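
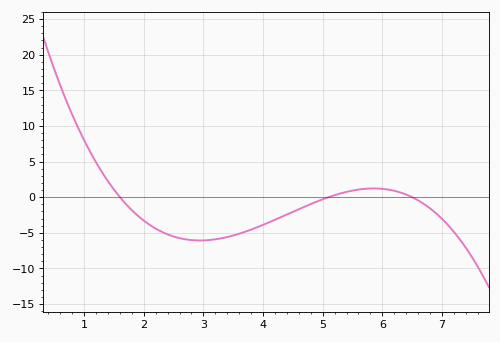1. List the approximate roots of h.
1.6, 5.1, 6.5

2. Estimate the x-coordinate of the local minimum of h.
2.9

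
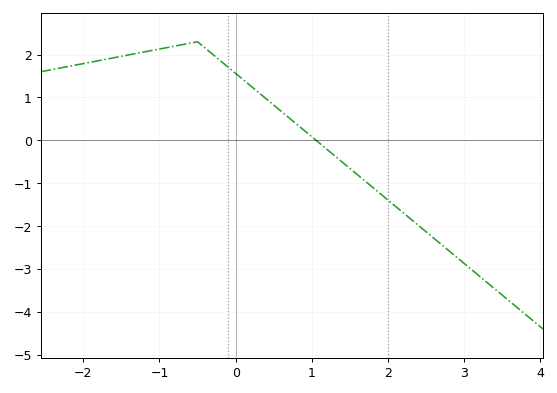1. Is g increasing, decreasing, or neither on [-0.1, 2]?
decreasing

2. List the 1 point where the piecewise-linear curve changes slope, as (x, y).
(-0.5, 2.3)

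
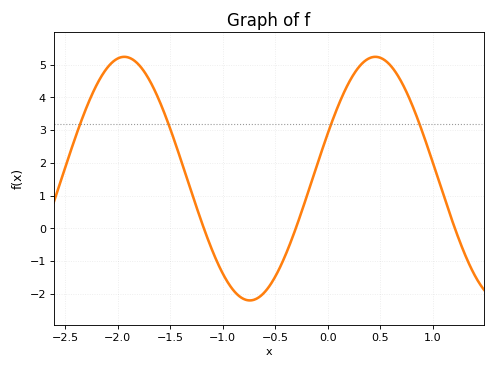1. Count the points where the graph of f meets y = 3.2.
4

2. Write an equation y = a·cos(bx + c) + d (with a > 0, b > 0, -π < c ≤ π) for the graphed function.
y = 3.72cos(2.63x - 1.19) + 1.52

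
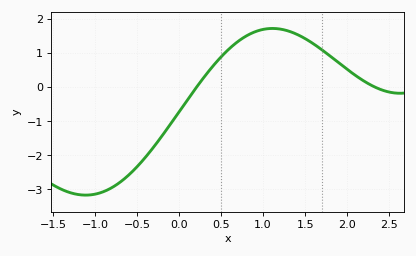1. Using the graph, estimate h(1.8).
0.9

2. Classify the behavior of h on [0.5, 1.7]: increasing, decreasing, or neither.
neither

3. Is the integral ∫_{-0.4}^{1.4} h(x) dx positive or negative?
positive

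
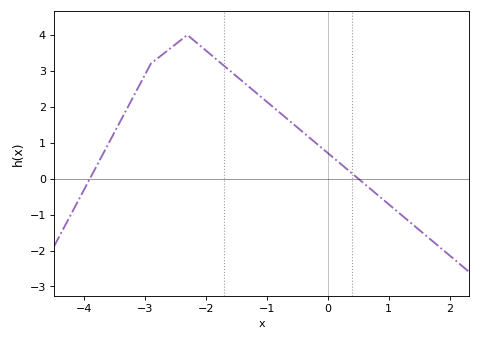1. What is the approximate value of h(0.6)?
-0.1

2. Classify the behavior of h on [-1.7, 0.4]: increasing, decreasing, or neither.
decreasing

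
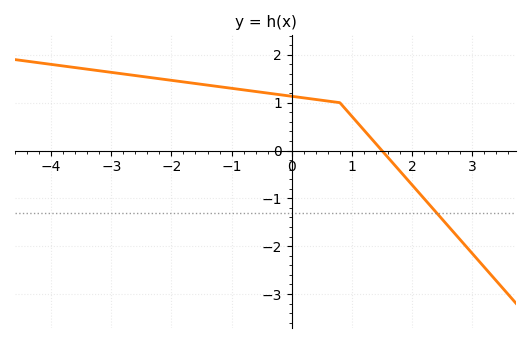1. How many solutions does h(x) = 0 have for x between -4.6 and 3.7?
1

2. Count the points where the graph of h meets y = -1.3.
1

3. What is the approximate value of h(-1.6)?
1.4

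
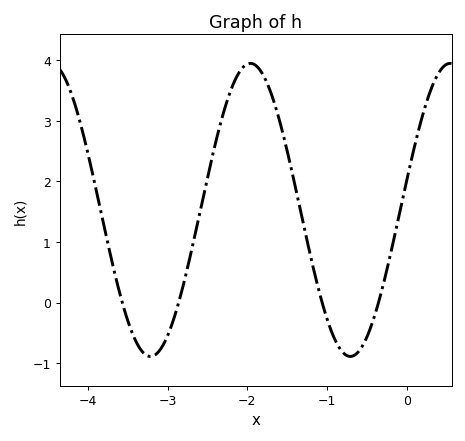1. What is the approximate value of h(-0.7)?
-0.9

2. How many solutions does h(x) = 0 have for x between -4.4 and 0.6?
4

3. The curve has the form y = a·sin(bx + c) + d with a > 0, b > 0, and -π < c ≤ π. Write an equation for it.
y = 2.42sin(2.5x + 0.21) + 1.53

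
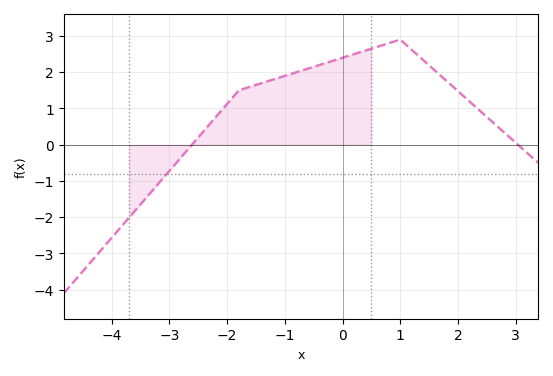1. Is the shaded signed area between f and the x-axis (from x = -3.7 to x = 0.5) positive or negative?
positive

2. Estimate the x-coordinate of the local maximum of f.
0.998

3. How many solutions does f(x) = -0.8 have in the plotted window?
1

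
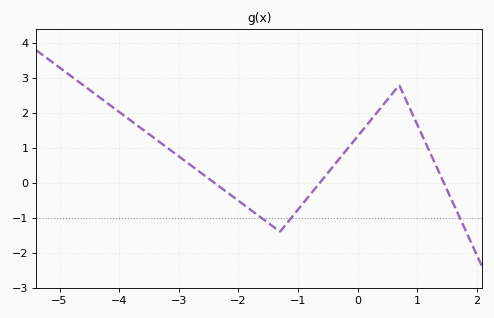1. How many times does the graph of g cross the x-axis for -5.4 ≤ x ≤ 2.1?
3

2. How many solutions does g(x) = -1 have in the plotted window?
3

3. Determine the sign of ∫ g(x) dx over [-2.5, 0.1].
negative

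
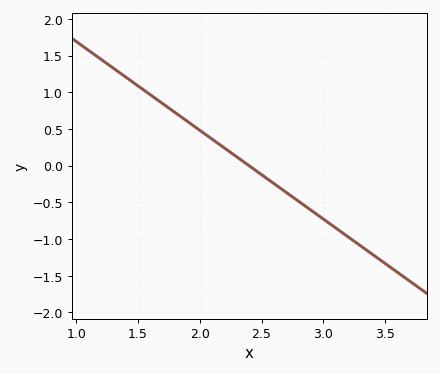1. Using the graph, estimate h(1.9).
0.6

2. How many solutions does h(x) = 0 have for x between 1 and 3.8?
1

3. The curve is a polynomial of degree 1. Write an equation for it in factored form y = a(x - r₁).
y = -1.21(x - 2.4)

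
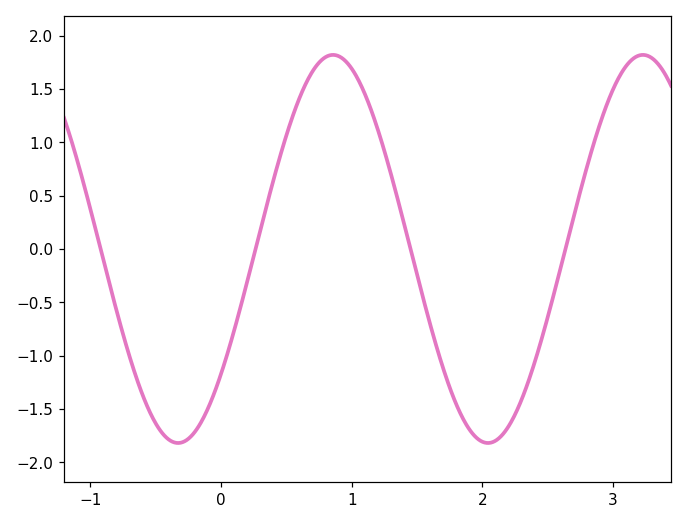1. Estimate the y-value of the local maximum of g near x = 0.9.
1.82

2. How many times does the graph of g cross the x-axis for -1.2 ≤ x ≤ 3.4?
4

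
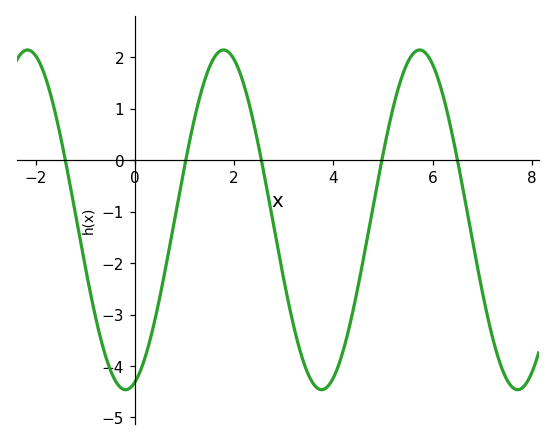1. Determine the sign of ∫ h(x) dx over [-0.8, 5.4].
negative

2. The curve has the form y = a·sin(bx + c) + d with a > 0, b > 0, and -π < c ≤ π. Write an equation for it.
y = 3.3sin(1.59x - 1.27) - 1.16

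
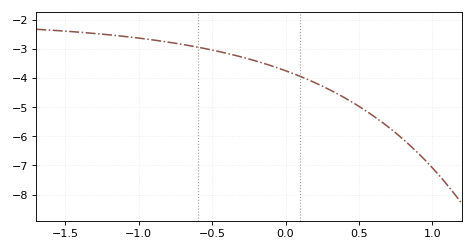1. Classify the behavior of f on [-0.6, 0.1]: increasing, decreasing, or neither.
decreasing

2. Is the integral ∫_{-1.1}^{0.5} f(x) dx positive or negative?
negative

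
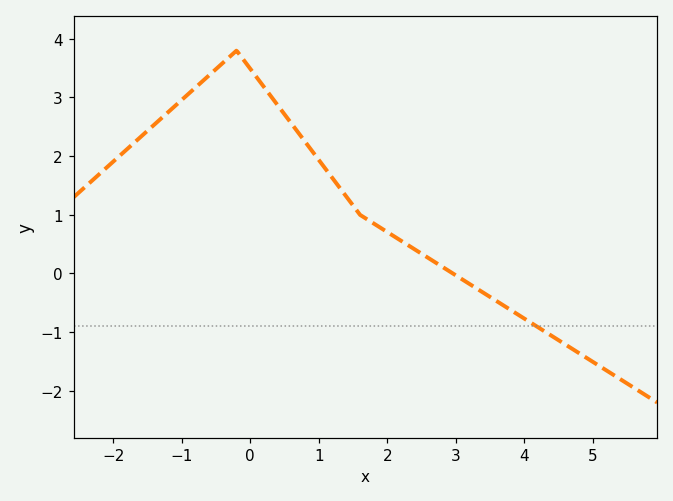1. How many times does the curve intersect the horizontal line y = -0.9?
1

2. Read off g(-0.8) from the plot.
3.17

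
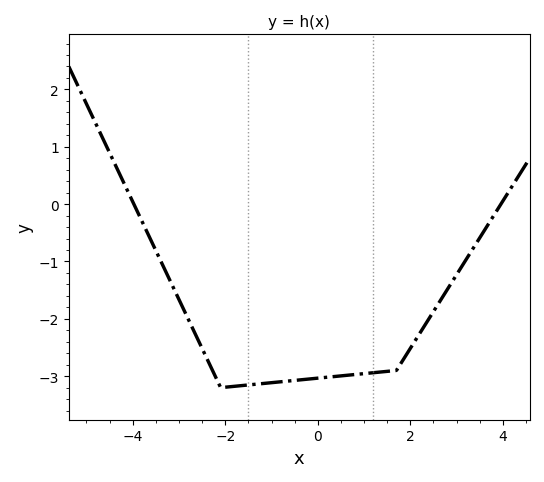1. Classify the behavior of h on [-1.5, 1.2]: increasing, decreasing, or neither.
increasing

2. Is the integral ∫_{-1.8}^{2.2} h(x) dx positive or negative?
negative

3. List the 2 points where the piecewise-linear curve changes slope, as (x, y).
(-2.1, -3.2); (1.7, -2.9)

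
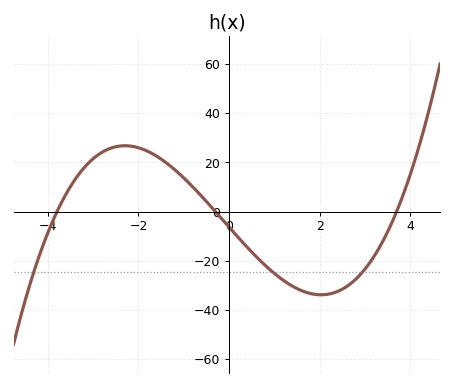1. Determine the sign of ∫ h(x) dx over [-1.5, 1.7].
negative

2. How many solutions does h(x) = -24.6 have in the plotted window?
3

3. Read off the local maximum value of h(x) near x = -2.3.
26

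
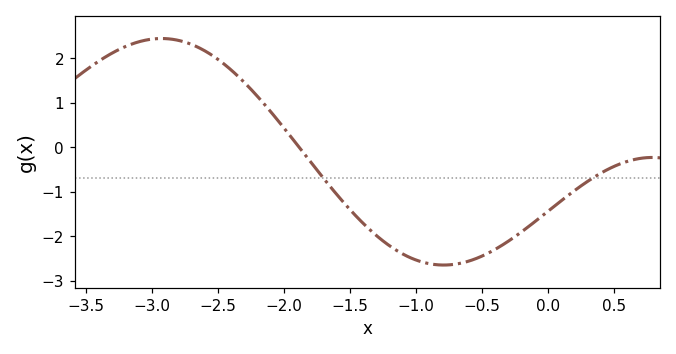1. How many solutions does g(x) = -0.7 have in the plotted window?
2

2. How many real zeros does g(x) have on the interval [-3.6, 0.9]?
1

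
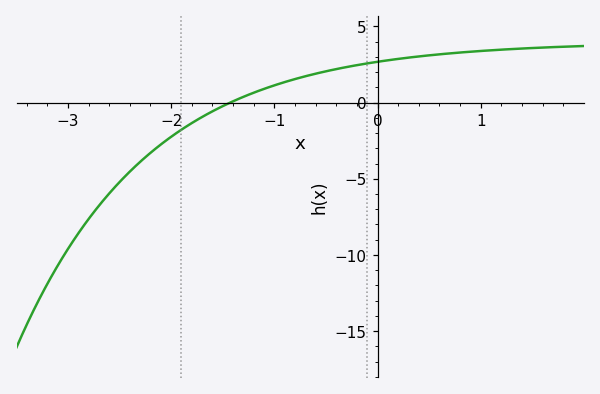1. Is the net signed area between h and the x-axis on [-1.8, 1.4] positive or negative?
positive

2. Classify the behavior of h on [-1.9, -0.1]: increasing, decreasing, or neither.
increasing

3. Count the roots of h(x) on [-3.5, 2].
1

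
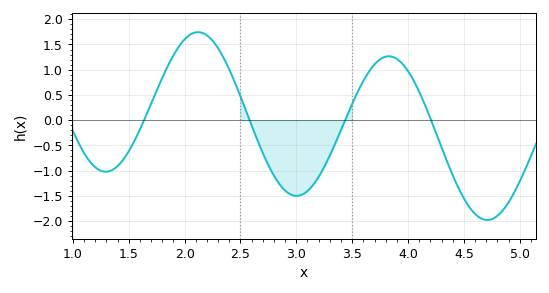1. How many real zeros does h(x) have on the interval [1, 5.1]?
4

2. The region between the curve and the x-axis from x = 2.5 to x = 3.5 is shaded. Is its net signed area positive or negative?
negative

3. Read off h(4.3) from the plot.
-0.55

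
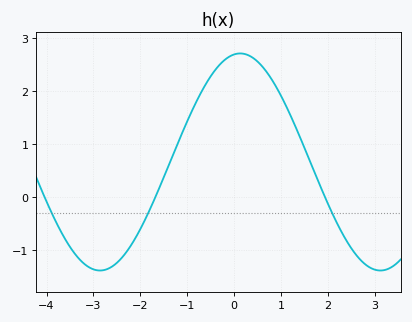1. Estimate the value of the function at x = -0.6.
2.1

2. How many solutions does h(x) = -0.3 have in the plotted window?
3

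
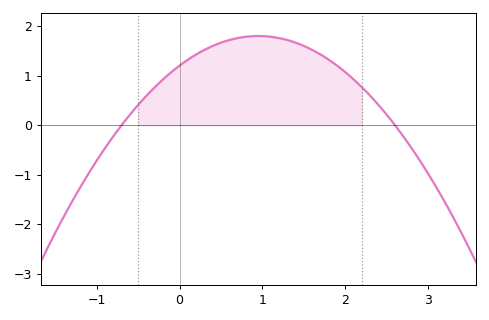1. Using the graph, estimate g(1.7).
1.4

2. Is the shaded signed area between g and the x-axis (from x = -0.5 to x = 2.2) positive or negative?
positive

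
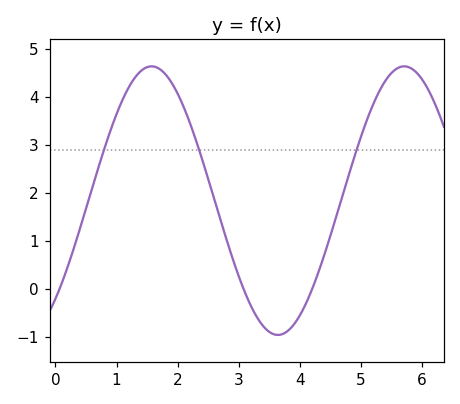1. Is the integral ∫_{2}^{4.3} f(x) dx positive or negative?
positive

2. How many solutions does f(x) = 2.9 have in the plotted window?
3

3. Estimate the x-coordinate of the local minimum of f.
3.64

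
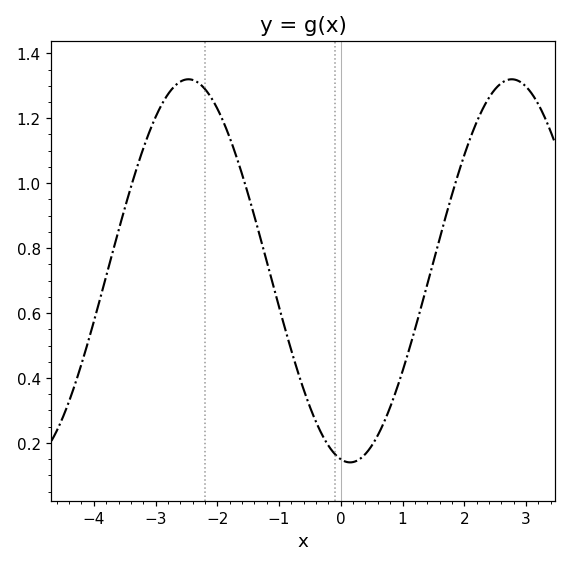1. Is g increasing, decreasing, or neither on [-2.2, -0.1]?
decreasing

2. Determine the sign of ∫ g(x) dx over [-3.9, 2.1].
positive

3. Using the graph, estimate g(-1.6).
1.02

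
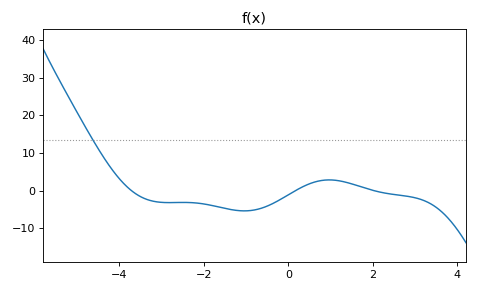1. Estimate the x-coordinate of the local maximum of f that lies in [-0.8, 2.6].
0.97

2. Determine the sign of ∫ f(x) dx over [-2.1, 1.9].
negative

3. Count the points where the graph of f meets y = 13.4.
1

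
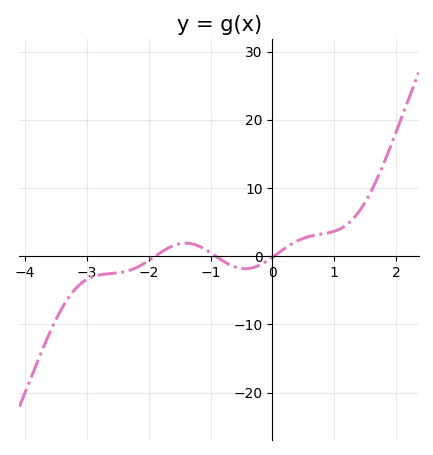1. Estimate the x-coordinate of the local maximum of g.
-1.4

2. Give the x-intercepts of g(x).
-1.9, -0.9, 0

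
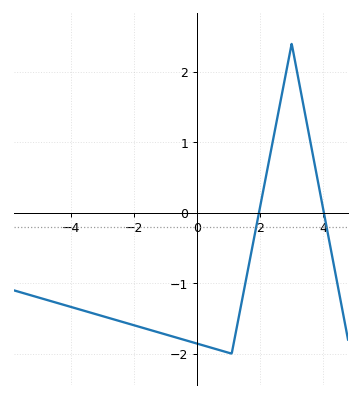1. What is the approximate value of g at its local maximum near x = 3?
2.4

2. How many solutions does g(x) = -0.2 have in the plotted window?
2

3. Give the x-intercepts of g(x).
2, 4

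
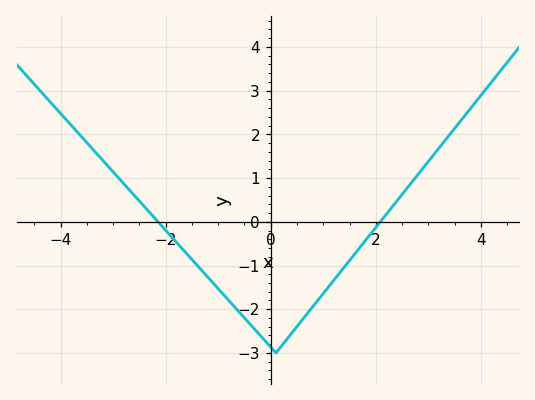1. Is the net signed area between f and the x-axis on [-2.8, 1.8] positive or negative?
negative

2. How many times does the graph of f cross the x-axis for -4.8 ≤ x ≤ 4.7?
2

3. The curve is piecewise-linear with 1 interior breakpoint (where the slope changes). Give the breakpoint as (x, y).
(0.1, -3)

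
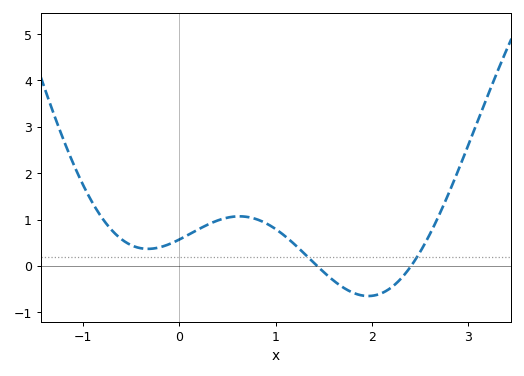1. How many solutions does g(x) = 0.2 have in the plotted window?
2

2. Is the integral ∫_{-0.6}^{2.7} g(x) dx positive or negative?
positive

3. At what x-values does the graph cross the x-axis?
1.4, 2.4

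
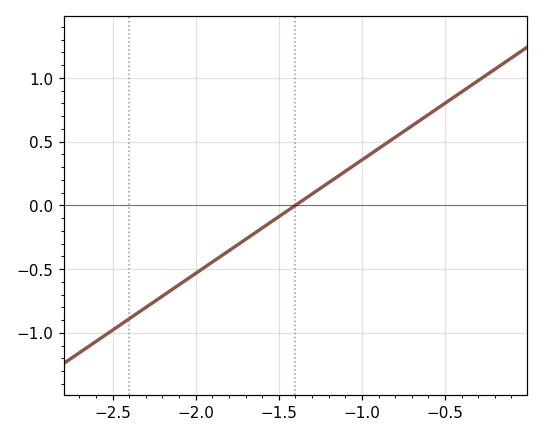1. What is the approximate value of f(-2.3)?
-0.8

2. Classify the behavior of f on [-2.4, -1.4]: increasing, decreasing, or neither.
increasing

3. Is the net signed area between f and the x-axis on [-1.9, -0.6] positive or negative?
positive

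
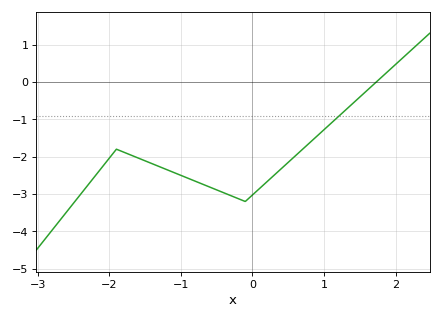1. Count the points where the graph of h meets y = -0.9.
1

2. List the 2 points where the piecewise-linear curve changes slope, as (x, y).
(-1.9, -1.8); (-0.1, -3.2)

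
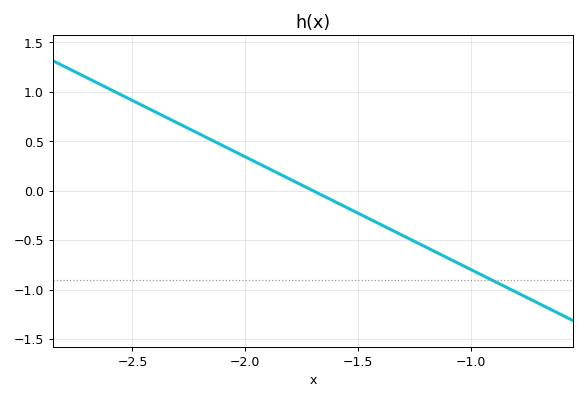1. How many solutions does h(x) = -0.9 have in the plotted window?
1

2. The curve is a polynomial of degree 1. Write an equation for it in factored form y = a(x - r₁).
y = -1.14(x + 1.7)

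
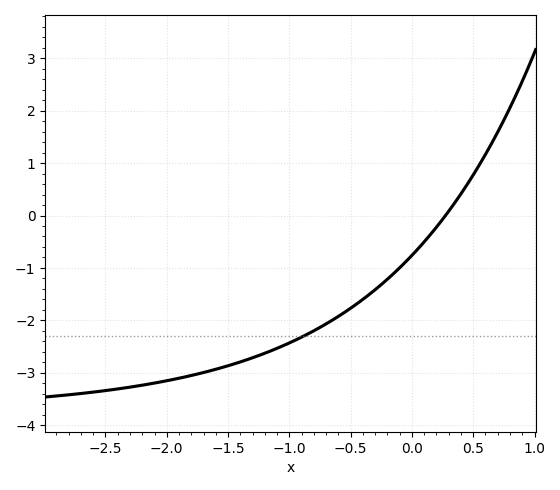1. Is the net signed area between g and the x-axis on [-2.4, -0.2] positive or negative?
negative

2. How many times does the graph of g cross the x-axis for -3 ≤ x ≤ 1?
1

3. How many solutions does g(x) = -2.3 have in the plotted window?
1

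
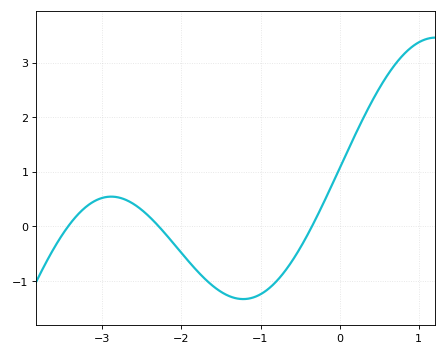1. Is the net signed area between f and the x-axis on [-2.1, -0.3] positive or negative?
negative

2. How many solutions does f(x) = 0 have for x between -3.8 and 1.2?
3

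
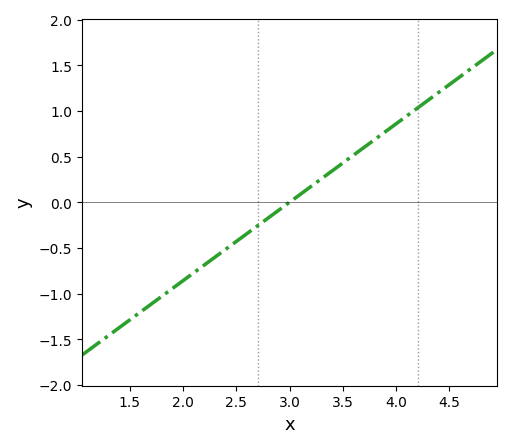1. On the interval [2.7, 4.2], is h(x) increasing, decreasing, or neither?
increasing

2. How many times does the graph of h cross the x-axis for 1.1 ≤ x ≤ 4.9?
1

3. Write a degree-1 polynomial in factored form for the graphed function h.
y = 0.86(x - 3)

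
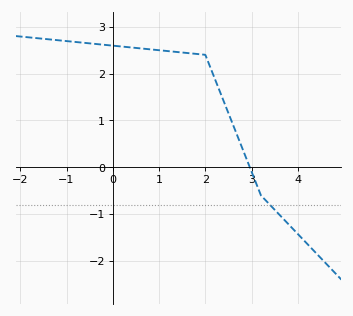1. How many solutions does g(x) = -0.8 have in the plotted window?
1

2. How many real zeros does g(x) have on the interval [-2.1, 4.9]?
1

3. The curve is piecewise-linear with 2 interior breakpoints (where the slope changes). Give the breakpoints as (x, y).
(2, 2.4); (3.2, -0.6)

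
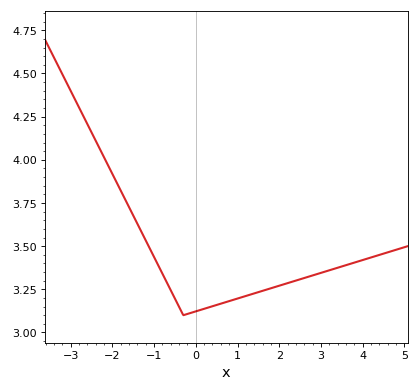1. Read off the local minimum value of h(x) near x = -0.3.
3.1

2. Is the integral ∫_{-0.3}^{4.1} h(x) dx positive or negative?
positive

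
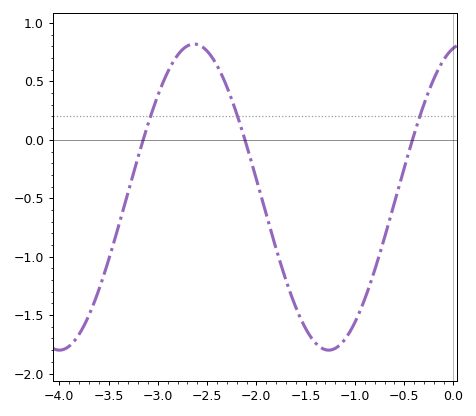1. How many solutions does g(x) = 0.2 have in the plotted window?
3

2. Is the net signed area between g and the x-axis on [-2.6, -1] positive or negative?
negative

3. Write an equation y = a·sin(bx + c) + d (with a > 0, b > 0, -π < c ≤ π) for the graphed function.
y = 1.31sin(2.3x + 1.34) - 0.49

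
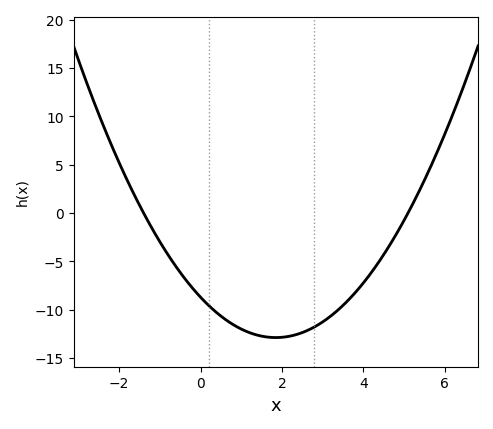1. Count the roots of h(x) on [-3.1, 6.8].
2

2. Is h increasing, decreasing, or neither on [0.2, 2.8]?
neither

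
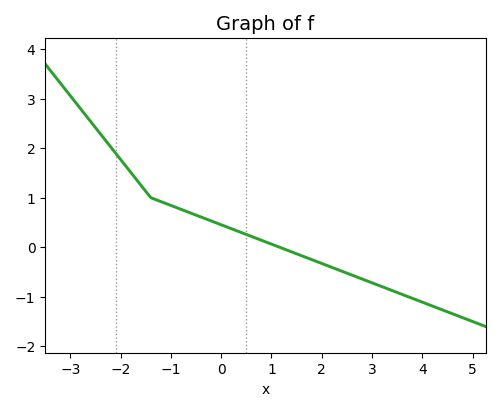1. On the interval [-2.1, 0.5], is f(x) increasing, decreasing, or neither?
decreasing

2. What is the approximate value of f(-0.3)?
0.57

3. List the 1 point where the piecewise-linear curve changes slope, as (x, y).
(-1.4, 1)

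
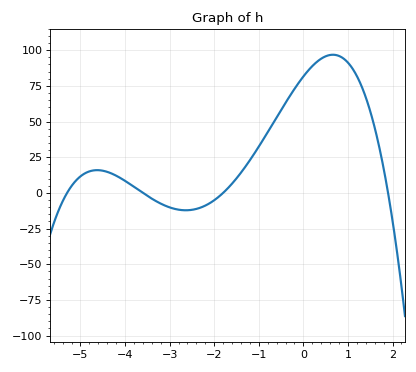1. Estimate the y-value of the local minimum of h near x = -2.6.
-10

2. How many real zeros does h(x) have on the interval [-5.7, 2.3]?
4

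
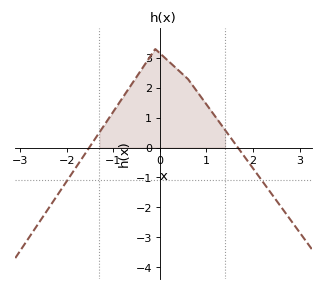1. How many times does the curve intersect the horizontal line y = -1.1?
2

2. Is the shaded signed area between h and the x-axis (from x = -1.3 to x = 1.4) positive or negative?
positive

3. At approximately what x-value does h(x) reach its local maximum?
-0.1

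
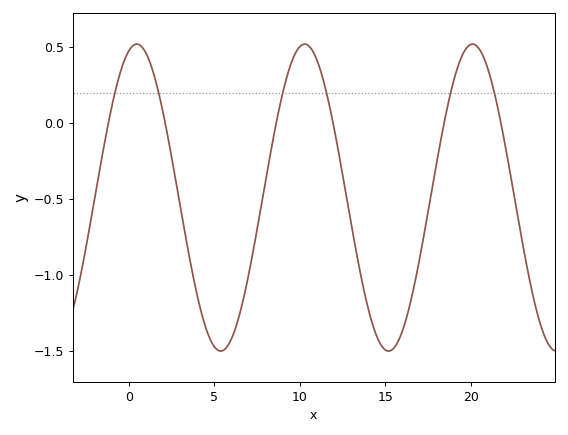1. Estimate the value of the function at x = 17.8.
-0.394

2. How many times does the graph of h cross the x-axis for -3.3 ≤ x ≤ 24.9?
6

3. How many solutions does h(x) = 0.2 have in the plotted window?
6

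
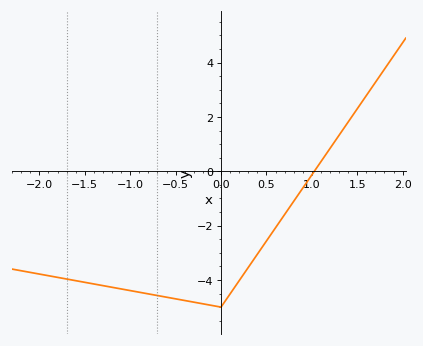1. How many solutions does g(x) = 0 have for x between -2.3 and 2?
1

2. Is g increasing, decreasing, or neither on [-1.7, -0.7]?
decreasing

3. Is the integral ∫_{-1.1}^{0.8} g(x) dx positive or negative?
negative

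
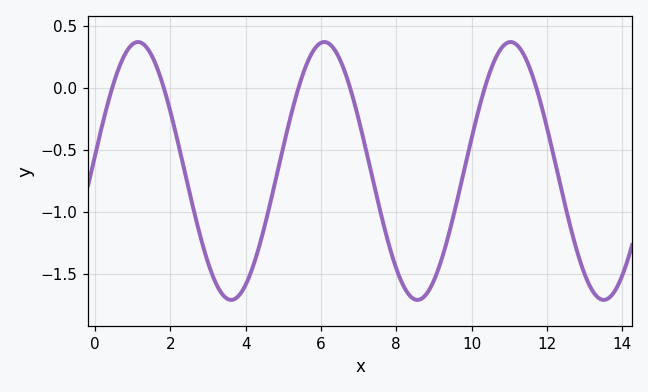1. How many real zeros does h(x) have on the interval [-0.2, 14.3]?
6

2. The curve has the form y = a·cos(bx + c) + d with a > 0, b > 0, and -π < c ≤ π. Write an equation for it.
y = 1.04cos(1.27x - 1.45) - 0.67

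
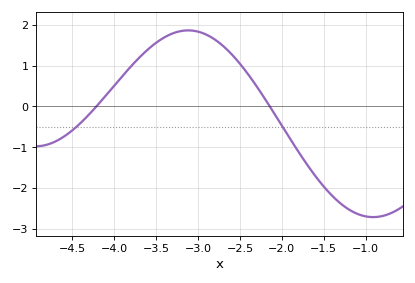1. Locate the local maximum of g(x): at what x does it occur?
-3.1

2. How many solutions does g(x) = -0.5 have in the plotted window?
2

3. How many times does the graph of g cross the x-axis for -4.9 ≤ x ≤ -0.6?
2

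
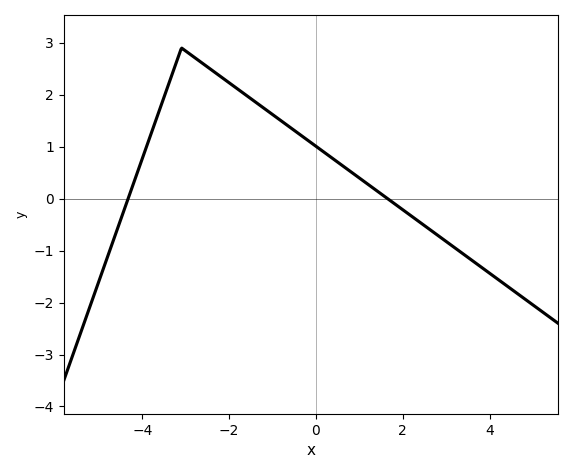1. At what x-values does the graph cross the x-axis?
-4.33, 1.65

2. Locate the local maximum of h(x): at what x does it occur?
-3.1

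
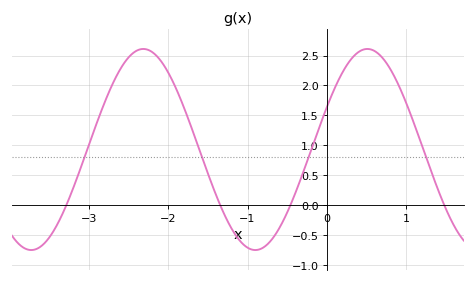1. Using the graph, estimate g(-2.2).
2.55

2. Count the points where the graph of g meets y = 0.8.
4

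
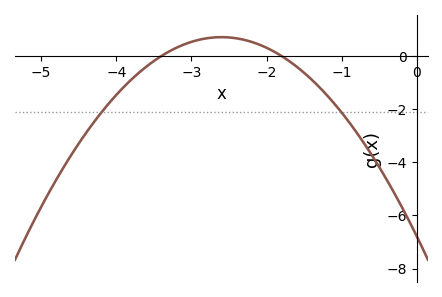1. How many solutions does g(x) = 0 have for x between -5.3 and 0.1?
2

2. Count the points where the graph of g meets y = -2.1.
2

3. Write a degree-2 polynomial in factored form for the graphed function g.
y = -1.11(x + 3.4)(x + 1.8)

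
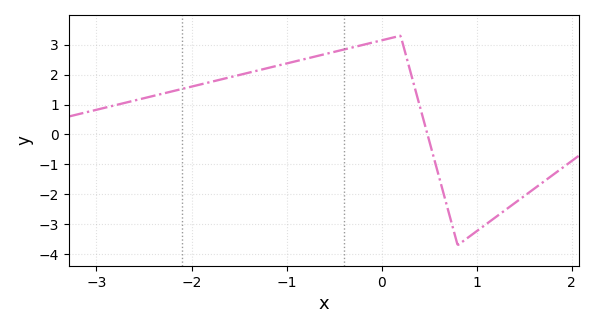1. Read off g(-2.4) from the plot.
1.29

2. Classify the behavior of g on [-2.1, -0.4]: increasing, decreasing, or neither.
increasing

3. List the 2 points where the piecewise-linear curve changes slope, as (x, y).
(0.2, 3.3); (0.8, -3.7)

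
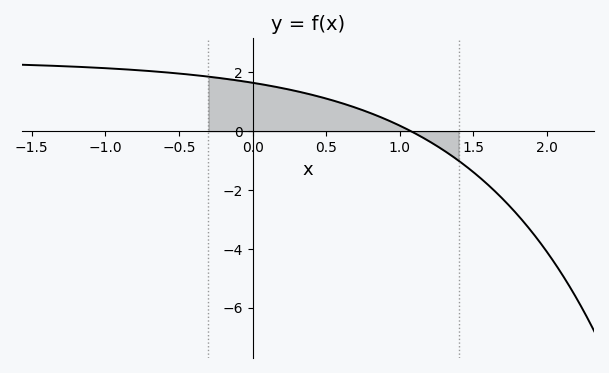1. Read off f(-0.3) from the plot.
1.86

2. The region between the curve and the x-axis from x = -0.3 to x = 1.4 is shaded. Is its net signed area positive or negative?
positive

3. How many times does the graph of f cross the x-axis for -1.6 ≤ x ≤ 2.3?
1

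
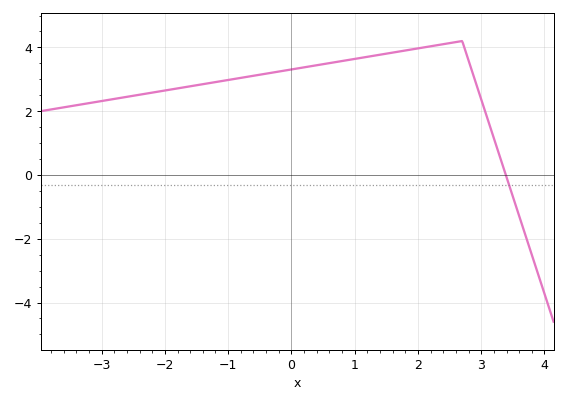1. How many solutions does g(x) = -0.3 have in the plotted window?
1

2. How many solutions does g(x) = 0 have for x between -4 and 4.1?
1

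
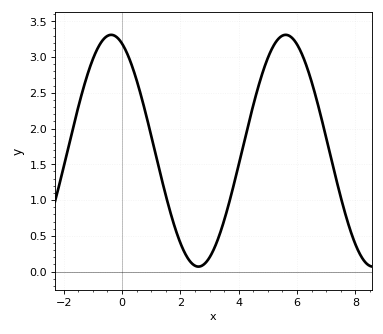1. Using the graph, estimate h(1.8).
0.65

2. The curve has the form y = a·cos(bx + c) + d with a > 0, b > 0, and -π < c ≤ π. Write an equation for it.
y = 1.62cos(1.1x + 0.39) + 1.69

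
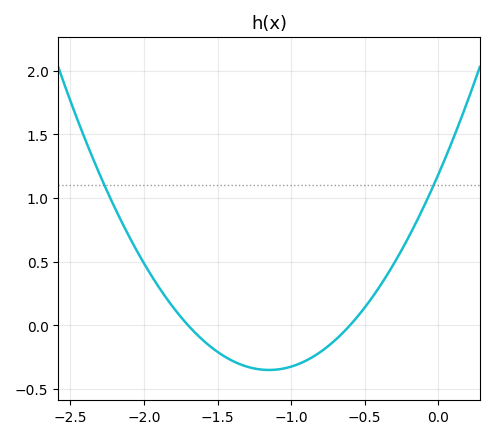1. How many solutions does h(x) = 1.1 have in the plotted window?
2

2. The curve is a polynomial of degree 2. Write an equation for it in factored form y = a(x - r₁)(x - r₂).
y = 1.16(x + 1.7)(x + 0.6)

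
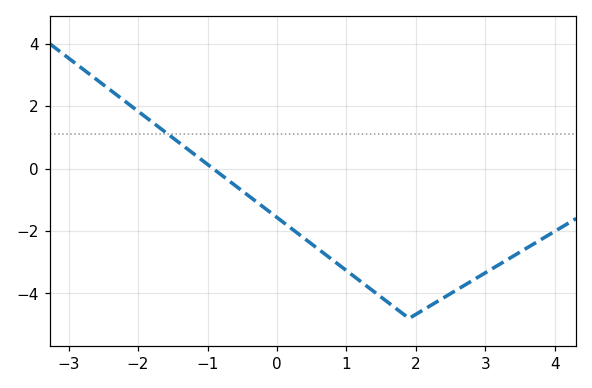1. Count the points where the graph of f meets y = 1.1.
1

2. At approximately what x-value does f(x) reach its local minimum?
1.9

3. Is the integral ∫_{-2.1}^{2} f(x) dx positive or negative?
negative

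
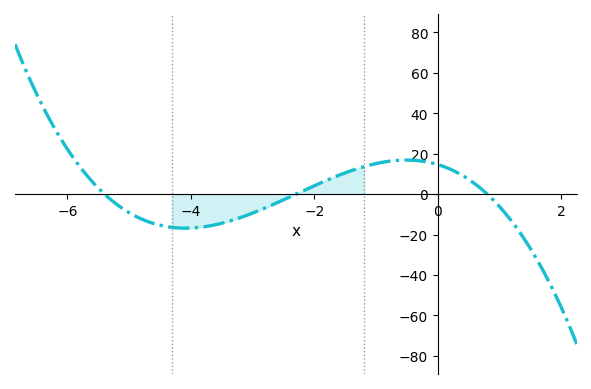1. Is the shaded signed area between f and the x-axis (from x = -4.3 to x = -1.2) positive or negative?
negative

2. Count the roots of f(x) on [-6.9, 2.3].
3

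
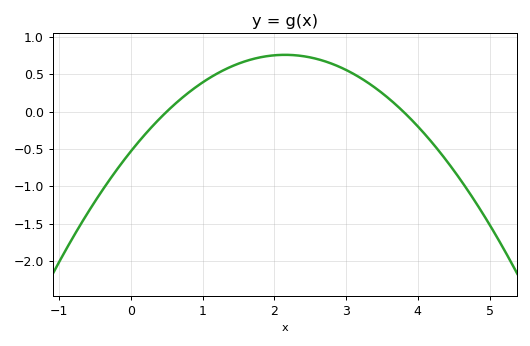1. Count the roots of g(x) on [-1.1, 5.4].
2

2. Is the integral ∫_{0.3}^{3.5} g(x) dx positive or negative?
positive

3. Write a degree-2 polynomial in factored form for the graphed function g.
y = -0.28(x - 0.5)(x - 3.8)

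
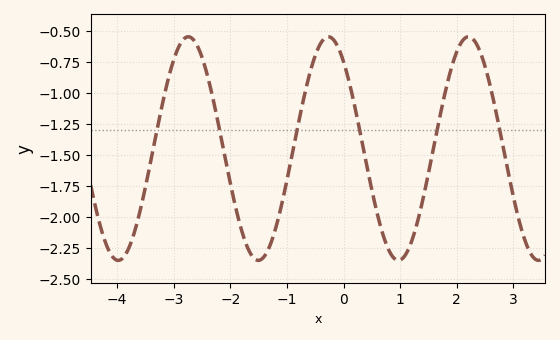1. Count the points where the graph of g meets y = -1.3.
6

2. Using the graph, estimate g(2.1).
-0.6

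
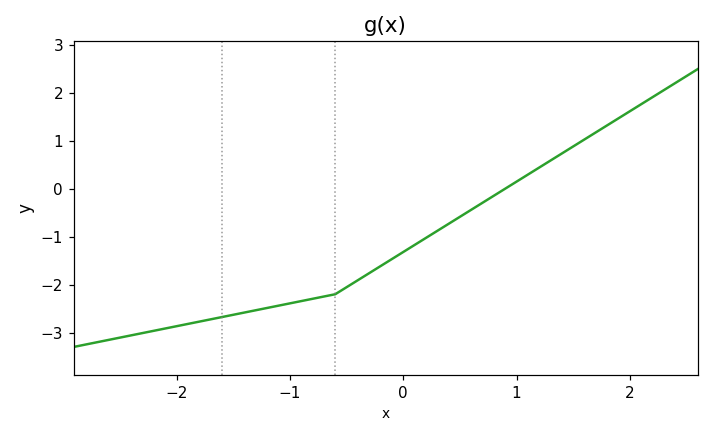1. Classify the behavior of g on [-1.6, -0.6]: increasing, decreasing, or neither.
increasing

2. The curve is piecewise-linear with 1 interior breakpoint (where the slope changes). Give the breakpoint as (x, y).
(-0.6, -2.2)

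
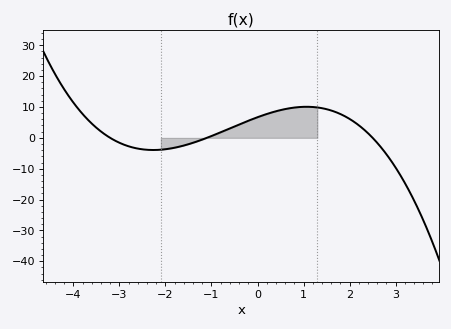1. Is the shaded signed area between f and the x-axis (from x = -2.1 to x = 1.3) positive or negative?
positive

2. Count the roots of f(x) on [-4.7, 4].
3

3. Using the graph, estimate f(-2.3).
-3.94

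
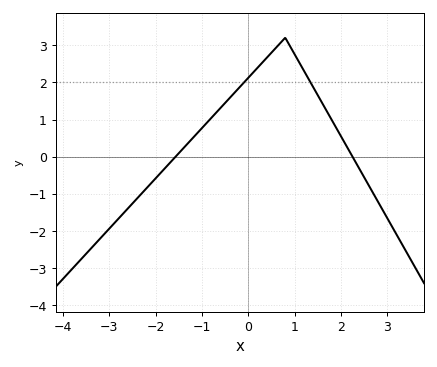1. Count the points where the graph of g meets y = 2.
2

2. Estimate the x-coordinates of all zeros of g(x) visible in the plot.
-1.6, 2.2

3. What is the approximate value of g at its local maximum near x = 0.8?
3.2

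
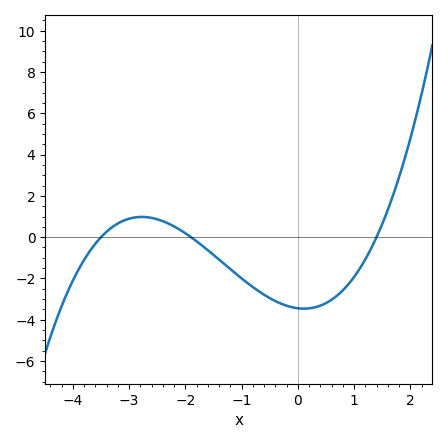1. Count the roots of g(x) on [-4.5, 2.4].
3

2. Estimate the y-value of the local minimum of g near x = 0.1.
-3.46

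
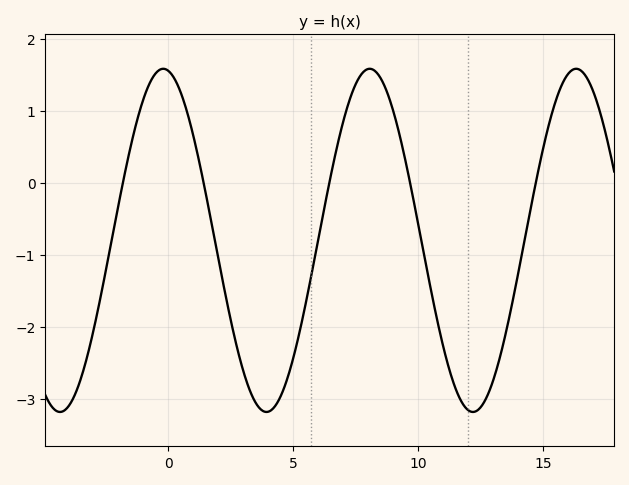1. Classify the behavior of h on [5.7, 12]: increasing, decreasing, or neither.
neither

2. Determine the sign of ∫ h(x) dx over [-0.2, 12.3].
negative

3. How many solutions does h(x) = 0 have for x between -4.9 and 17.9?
5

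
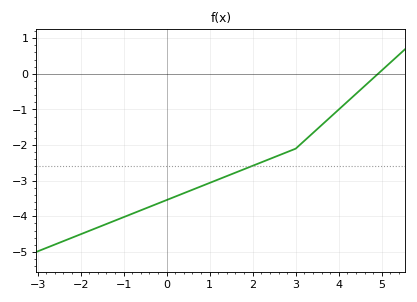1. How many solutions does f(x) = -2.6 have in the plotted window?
1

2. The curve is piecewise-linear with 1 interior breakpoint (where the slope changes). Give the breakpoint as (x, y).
(3, -2.1)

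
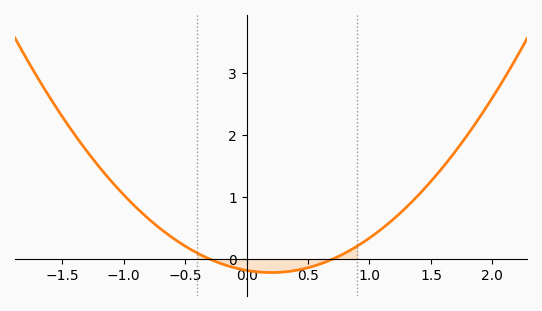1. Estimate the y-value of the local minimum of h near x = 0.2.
-0.217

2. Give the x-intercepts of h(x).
-0.3, 0.7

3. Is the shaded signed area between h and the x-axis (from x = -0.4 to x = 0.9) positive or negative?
negative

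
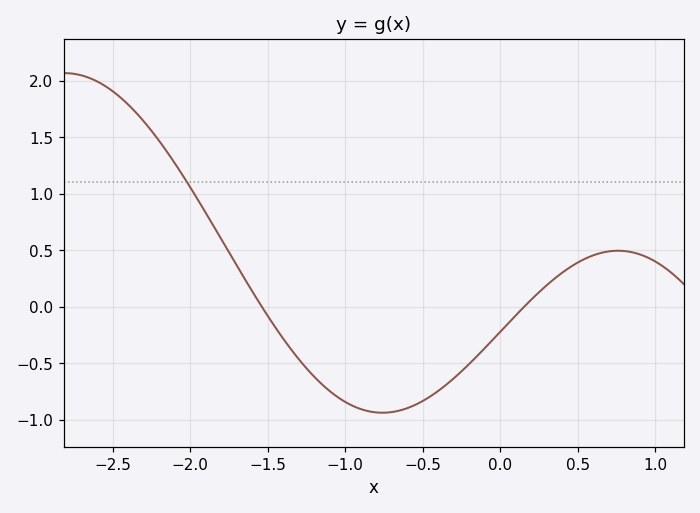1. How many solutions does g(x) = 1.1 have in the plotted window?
1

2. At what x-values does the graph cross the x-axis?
-1.5, 0.2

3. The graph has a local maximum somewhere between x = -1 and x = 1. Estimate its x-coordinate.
0.8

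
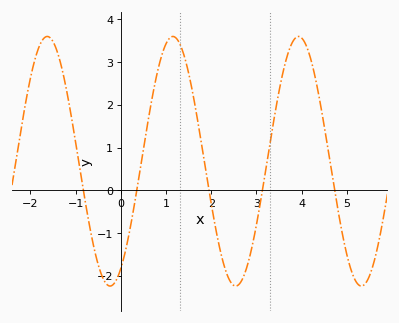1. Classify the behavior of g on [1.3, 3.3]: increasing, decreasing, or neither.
neither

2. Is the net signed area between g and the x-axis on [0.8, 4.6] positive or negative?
positive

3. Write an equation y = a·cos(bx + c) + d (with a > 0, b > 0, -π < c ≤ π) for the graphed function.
y = 2.92cos(2.3x - 2.6) + 0.68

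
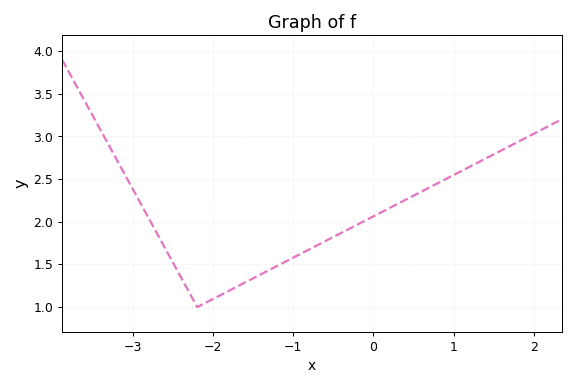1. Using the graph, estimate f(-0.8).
1.68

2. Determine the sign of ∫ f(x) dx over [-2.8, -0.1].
positive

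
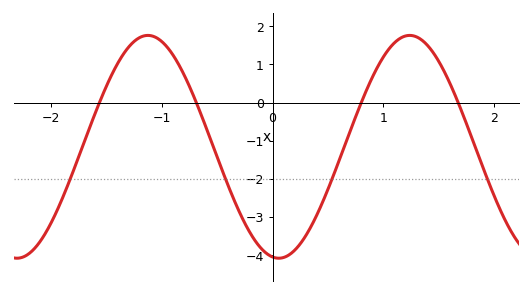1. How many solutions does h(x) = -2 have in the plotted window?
4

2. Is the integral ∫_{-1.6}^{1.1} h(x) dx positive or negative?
negative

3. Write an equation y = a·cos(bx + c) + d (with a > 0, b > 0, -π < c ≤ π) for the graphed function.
y = 2.92cos(2.7x + 3) - 1.16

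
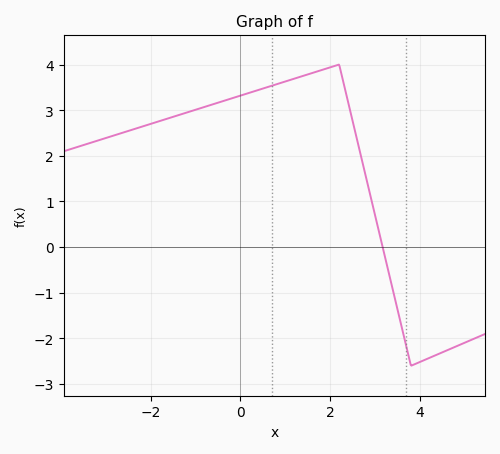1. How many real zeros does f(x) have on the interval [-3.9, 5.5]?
1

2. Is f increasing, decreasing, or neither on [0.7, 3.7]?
neither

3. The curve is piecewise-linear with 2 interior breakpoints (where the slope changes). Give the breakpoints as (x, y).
(2.2, 4); (3.8, -2.6)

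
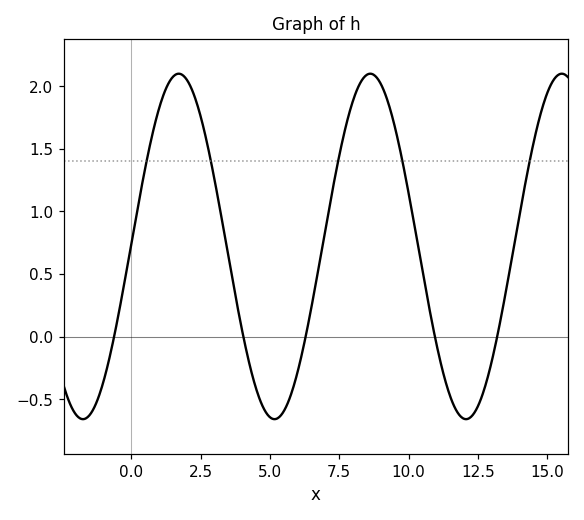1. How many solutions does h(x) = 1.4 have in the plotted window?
5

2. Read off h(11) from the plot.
-0.055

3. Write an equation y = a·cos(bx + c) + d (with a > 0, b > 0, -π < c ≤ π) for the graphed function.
y = 1.38cos(0.91x - 1.56) + 0.72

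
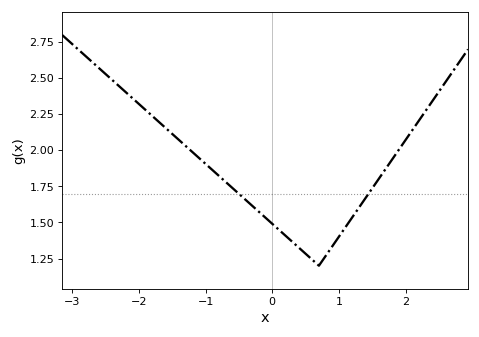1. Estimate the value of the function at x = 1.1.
1.47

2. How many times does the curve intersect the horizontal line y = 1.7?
2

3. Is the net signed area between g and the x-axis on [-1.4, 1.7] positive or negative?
positive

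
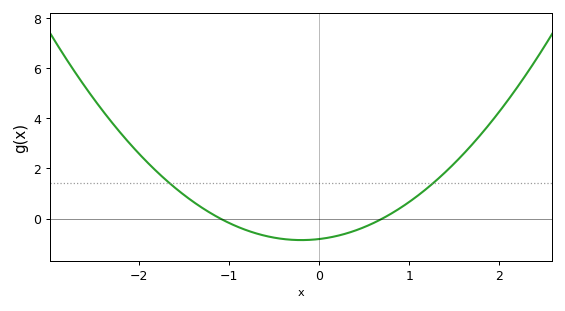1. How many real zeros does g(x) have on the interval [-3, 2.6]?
2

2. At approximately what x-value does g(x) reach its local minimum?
-0.2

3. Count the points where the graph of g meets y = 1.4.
2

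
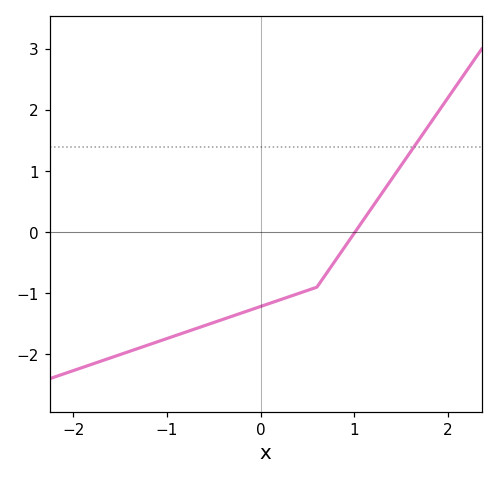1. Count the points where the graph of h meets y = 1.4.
1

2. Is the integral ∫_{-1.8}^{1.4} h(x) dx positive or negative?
negative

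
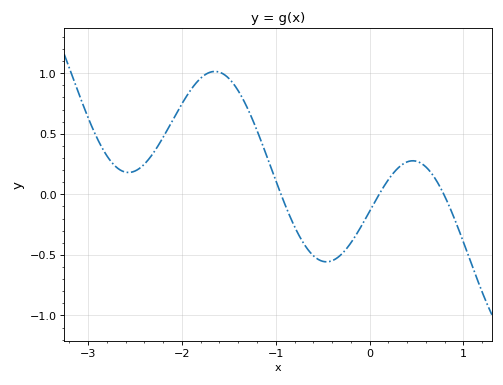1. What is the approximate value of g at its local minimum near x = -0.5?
-0.557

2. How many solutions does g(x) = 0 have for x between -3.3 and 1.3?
3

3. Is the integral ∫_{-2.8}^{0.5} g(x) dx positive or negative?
positive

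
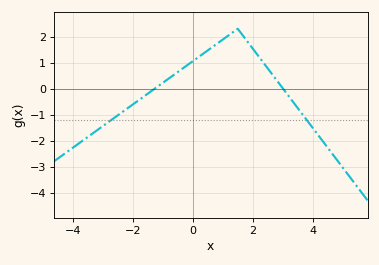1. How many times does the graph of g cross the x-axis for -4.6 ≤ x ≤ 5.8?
2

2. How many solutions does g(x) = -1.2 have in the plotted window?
2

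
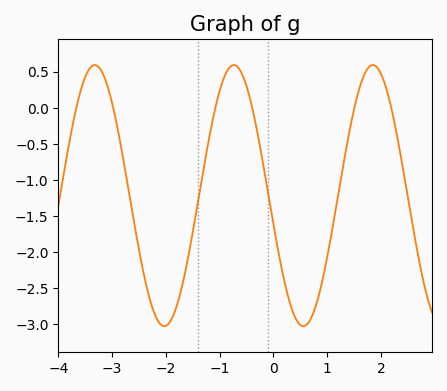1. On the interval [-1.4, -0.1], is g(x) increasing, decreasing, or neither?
neither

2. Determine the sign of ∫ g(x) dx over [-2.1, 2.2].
negative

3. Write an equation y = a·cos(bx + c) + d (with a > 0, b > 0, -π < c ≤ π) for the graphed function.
y = 1.81cos(2.43x + 1.79) - 1.22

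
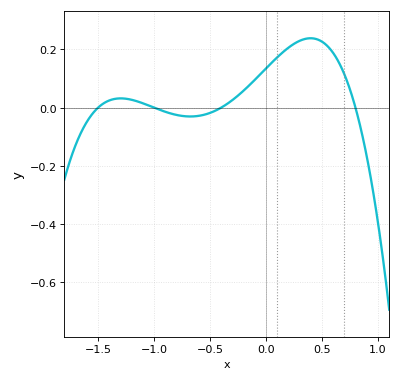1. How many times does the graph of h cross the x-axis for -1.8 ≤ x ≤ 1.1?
4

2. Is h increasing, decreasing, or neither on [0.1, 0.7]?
neither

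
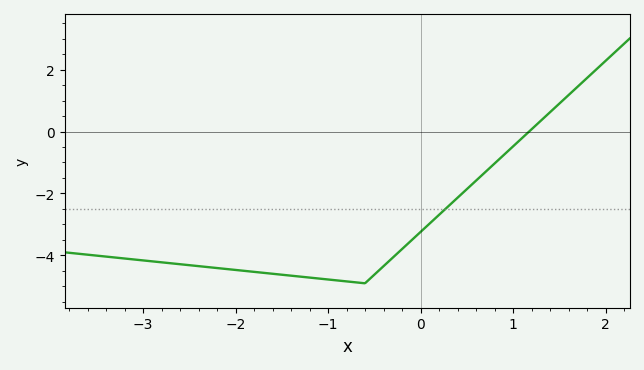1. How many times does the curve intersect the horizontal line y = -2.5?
1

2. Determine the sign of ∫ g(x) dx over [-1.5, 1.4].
negative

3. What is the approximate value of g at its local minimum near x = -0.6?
-4.8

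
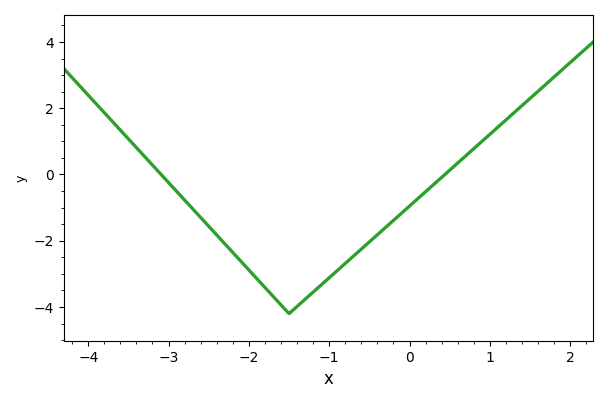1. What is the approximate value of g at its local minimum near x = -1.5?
-4.2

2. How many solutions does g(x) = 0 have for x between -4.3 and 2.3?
2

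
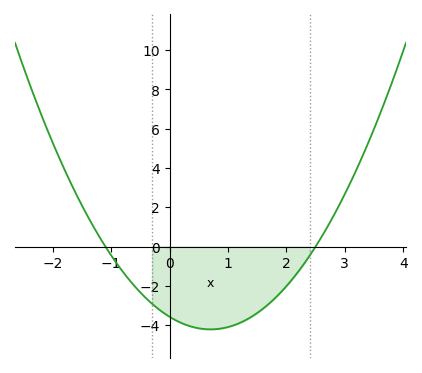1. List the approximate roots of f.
-1.1, 2.5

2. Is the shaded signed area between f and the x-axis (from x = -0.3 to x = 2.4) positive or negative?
negative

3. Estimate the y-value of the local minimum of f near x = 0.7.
-4.2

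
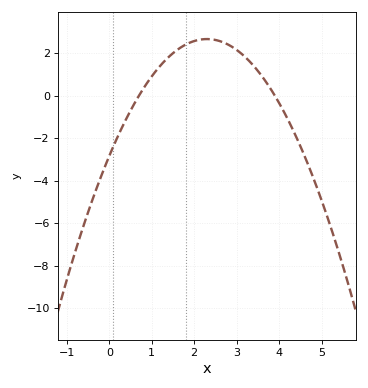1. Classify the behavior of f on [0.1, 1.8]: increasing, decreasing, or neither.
increasing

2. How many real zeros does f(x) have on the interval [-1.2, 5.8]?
2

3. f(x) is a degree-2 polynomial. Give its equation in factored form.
y = -1.04(x - 0.7)(x - 3.9)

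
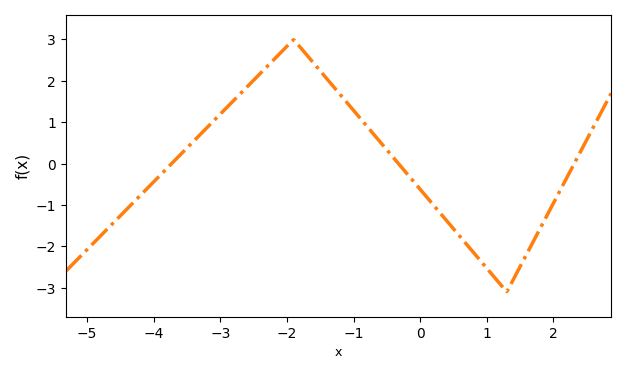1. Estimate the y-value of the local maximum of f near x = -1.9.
3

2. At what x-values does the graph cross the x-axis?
-3.8, -0.4, 2.4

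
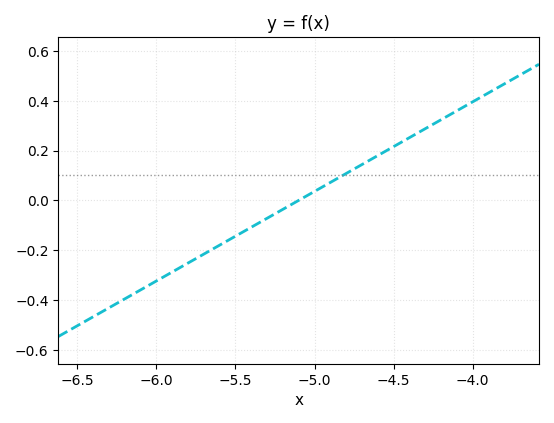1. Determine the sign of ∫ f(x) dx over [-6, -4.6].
negative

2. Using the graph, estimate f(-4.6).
0.18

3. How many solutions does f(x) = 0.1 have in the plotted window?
1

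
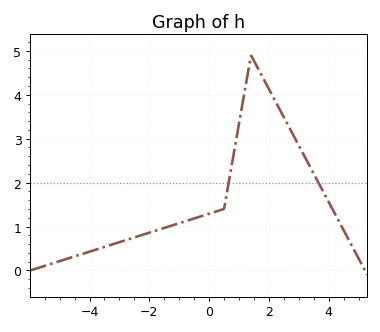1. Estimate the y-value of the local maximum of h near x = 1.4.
4.9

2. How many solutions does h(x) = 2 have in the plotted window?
2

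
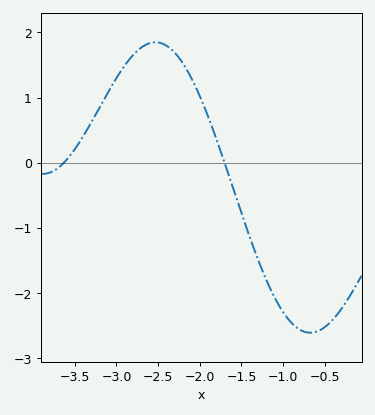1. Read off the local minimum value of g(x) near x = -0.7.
-2.6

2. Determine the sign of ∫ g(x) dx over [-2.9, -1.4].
positive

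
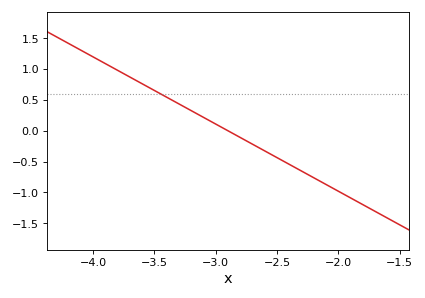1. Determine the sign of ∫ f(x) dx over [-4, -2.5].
positive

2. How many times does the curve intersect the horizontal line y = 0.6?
1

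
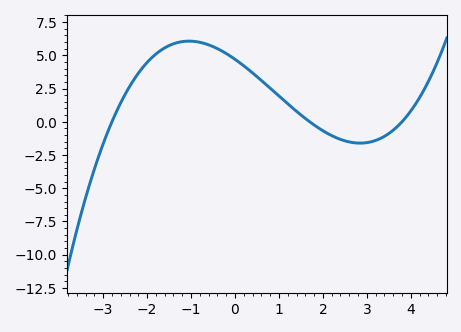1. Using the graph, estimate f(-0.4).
5.6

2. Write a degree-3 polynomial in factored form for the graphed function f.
y = 0.26(x + 2.8)(x - 1.7)(x - 3.8)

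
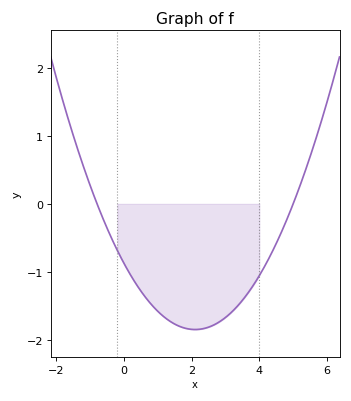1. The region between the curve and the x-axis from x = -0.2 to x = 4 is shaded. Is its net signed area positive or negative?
negative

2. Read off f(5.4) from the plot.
0.546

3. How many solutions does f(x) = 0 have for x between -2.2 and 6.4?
2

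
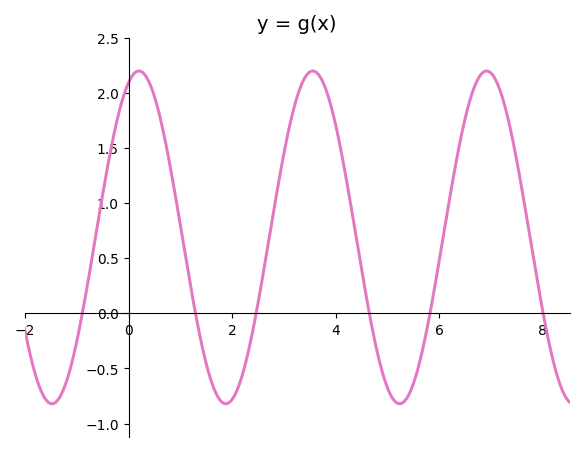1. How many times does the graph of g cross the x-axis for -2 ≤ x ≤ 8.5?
6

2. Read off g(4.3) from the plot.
0.966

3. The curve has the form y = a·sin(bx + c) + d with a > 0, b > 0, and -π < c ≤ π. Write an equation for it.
y = 1.51sin(1.87x + 1.2) + 0.69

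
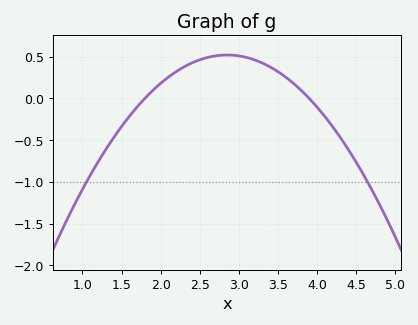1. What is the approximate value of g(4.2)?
-0.338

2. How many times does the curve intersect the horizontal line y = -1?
2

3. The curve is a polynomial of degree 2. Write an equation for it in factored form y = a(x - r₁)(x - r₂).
y = -0.47(x - 1.8)(x - 3.9)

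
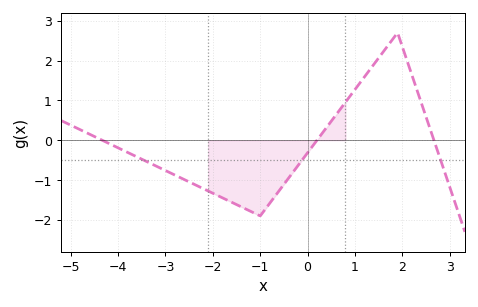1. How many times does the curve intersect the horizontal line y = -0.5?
3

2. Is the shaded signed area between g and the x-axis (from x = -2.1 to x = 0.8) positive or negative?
negative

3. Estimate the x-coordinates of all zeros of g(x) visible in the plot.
-4.34, 0.198, 2.67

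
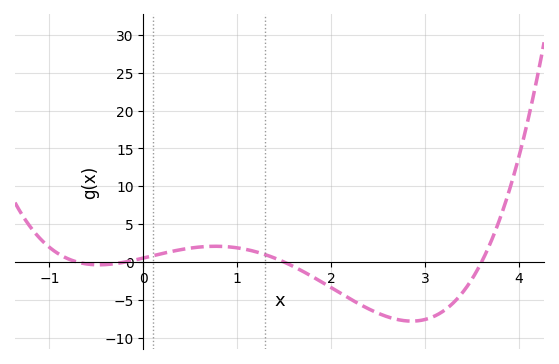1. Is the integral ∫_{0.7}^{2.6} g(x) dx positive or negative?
negative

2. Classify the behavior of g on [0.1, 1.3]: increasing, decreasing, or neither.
neither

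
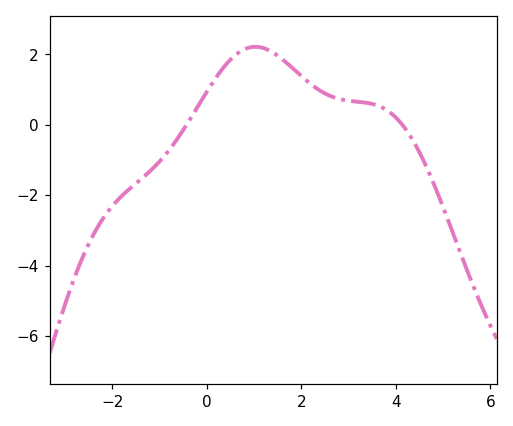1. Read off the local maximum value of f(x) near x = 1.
2.2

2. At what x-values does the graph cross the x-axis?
-0.4, 4.2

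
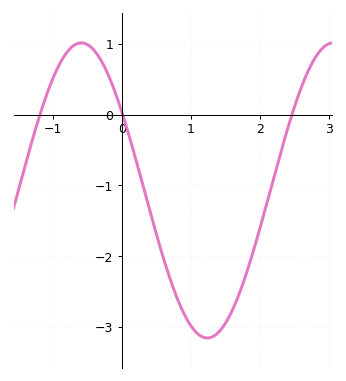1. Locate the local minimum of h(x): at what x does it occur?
1.24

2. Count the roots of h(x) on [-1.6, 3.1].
3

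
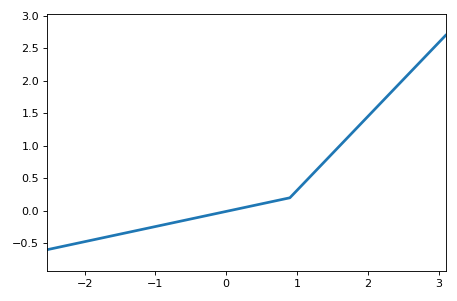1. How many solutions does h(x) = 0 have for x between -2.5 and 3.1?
1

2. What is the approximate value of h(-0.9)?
-0.2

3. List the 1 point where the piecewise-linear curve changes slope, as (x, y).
(0.9, 0.2)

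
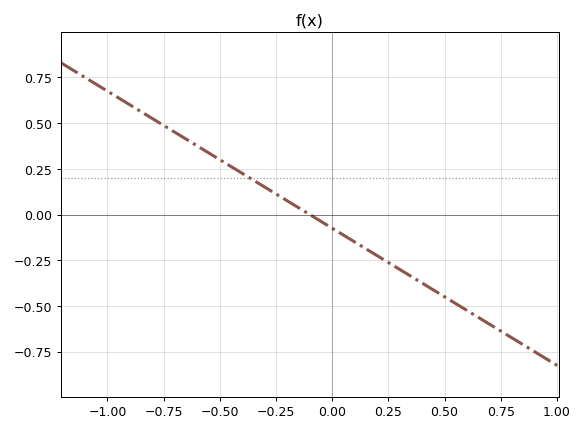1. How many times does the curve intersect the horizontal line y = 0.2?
1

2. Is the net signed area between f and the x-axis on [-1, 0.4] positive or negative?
positive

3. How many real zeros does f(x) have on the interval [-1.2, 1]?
1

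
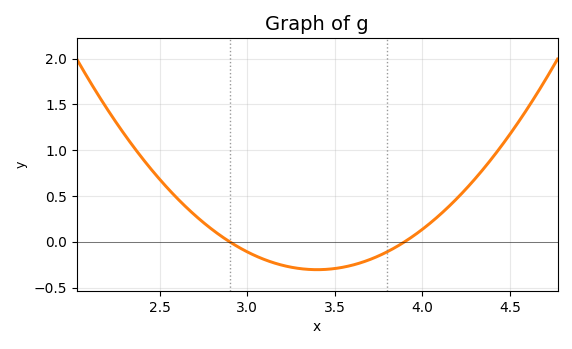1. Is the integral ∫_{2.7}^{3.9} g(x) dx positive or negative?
negative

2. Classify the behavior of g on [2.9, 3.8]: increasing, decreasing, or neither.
neither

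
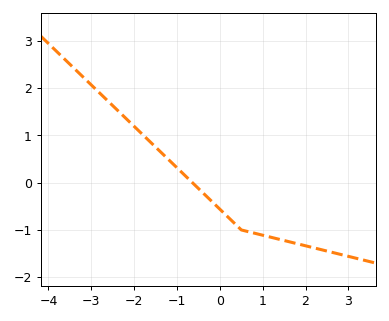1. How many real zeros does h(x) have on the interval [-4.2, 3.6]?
1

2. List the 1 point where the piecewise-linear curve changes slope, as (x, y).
(0.5, -1)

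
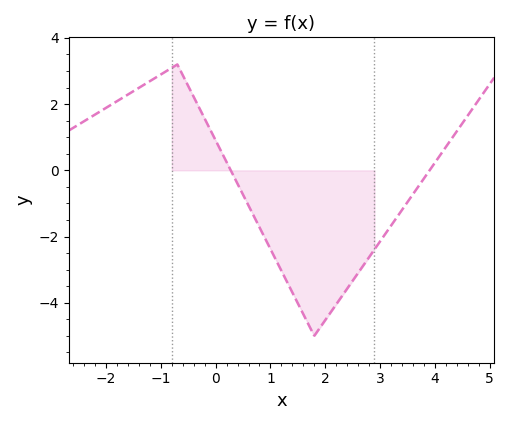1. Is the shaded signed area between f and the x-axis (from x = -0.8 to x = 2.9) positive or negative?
negative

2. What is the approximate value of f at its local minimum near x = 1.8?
-5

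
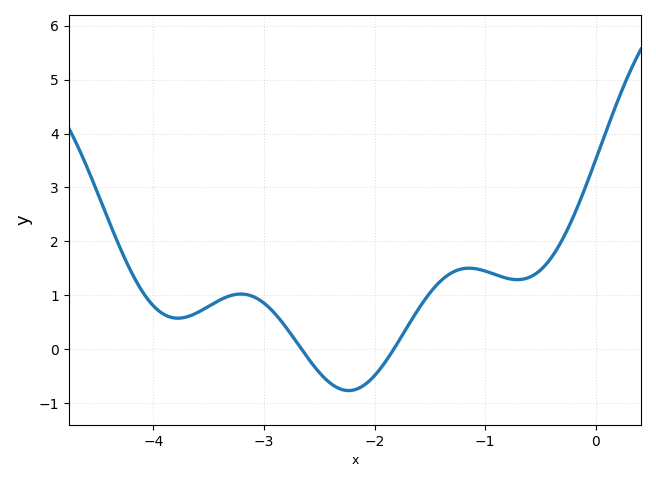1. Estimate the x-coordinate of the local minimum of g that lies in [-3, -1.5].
-2.2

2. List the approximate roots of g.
-2.7, -1.8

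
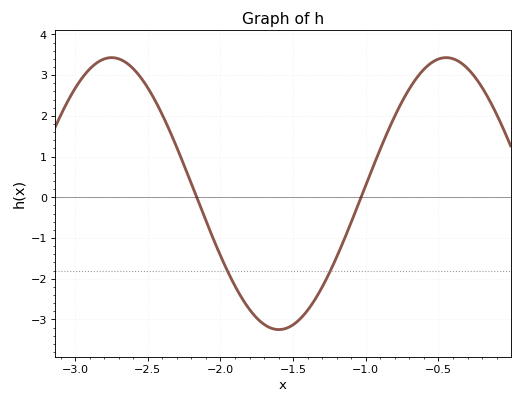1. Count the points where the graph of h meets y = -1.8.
2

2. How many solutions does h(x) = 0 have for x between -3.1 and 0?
2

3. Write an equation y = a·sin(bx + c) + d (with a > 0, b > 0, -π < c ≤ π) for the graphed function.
y = 3.34sin(2.73x + 2.79) + 0.09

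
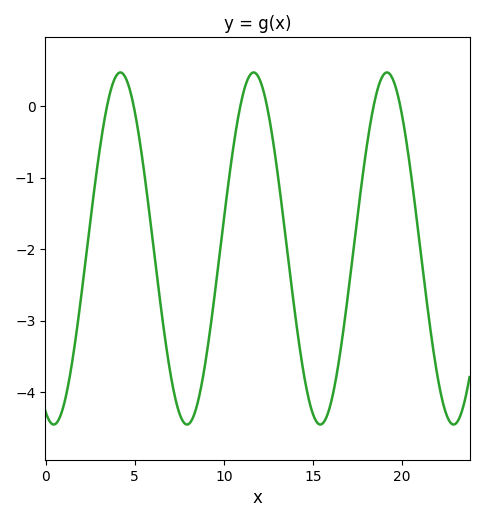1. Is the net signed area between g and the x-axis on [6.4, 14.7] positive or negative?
negative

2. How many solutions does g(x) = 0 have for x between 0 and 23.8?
6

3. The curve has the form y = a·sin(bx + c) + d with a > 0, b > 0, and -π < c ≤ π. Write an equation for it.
y = 2.46sin(0.84x - 2) - 1.99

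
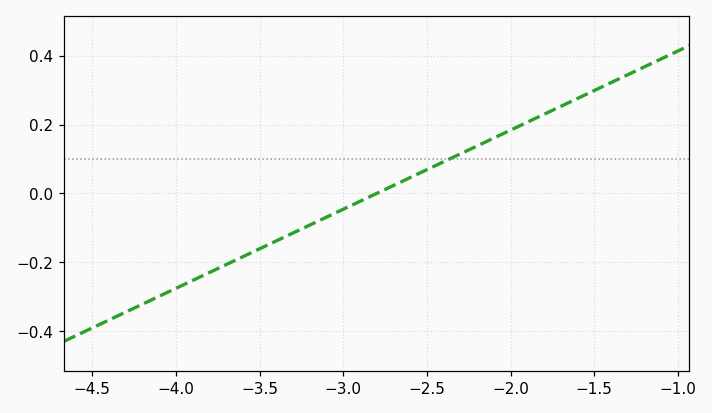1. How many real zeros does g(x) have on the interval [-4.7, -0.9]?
1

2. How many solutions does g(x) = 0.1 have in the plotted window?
1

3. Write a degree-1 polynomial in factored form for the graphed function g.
y = 0.23(x + 2.8)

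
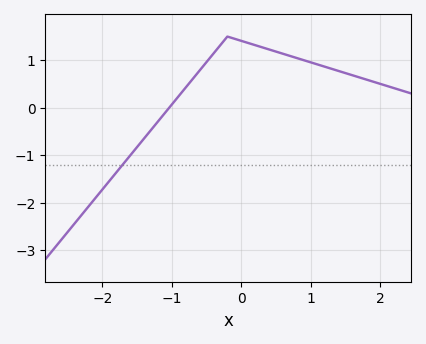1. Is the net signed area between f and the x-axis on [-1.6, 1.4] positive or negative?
positive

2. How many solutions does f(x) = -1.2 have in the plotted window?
1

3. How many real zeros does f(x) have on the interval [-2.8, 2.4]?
1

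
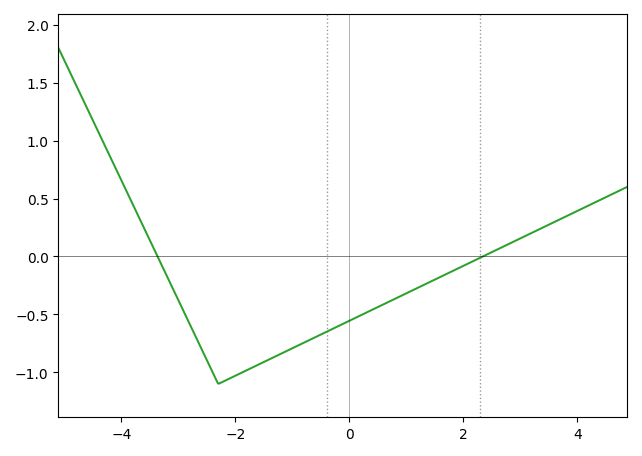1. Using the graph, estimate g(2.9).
0.15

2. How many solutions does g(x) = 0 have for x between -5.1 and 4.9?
2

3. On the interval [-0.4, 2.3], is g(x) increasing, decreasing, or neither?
increasing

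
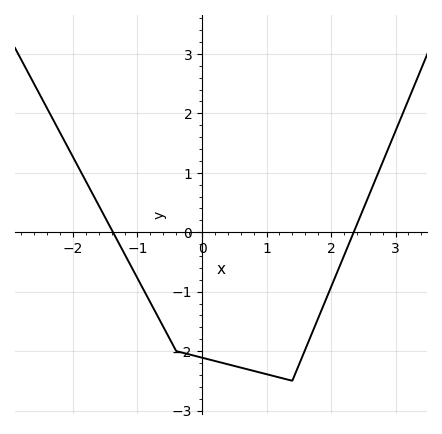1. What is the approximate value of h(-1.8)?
0.857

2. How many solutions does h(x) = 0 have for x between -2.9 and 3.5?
2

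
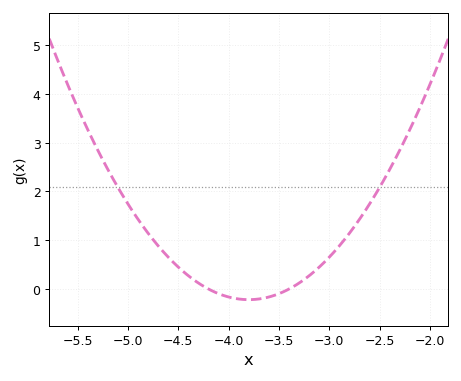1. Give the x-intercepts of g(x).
-4.2, -3.4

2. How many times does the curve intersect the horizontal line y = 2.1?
2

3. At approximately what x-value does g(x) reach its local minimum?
-3.8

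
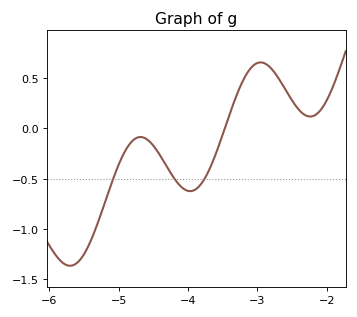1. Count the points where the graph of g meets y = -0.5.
3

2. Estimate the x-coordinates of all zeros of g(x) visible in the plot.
-3.47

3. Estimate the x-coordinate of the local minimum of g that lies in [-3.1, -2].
-2.24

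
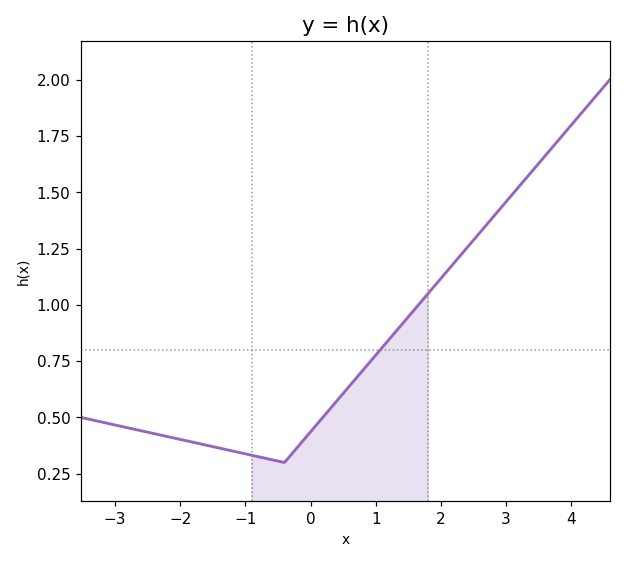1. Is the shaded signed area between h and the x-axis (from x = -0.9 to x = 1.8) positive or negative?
positive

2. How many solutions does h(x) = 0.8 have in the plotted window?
1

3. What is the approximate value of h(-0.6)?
0.313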